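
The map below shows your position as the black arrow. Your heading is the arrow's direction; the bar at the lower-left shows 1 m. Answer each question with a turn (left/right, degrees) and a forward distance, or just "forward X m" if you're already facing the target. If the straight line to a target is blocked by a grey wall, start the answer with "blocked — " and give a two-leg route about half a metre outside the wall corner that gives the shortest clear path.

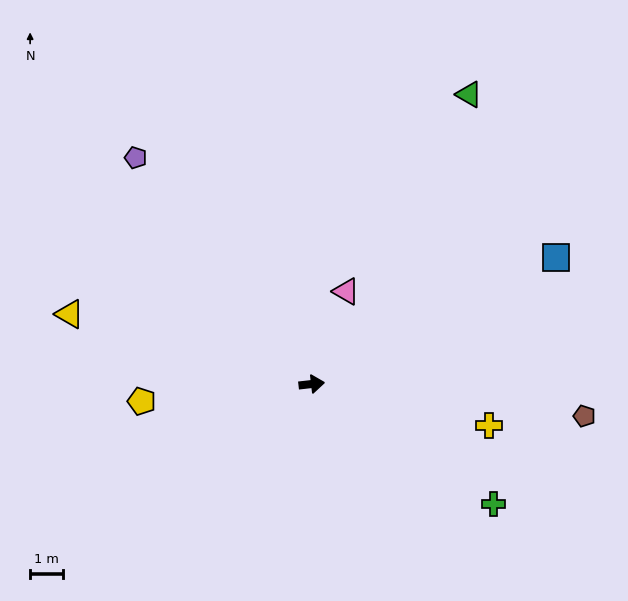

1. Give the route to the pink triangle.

turn left 63°, forward 3.0 m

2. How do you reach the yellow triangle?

turn left 157°, forward 7.6 m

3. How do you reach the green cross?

turn right 40°, forward 6.6 m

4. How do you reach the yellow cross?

turn right 20°, forward 5.5 m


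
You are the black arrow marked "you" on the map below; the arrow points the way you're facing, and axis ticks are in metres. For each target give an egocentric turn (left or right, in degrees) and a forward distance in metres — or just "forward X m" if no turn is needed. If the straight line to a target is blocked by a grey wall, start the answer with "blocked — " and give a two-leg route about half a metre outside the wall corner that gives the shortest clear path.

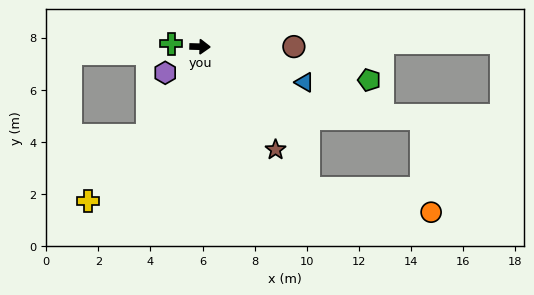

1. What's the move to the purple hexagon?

turn right 142°, forward 1.7 m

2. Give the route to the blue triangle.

turn right 17°, forward 4.2 m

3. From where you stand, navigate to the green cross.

turn left 176°, forward 1.1 m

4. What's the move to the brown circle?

forward 3.6 m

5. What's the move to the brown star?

turn right 52°, forward 4.9 m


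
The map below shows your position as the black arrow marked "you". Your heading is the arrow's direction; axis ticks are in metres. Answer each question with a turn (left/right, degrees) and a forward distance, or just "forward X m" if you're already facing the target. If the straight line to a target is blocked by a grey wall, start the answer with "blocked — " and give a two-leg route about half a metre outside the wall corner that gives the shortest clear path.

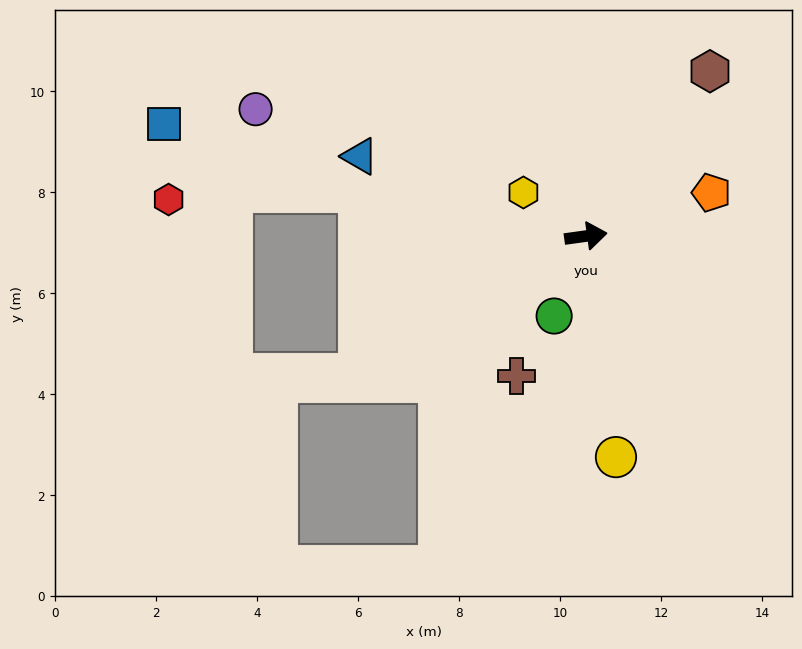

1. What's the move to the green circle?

turn right 120°, forward 1.7 m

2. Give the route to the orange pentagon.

turn left 11°, forward 2.6 m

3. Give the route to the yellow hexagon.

turn left 137°, forward 1.5 m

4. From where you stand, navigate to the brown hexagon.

turn left 45°, forward 4.1 m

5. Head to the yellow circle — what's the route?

turn right 90°, forward 4.4 m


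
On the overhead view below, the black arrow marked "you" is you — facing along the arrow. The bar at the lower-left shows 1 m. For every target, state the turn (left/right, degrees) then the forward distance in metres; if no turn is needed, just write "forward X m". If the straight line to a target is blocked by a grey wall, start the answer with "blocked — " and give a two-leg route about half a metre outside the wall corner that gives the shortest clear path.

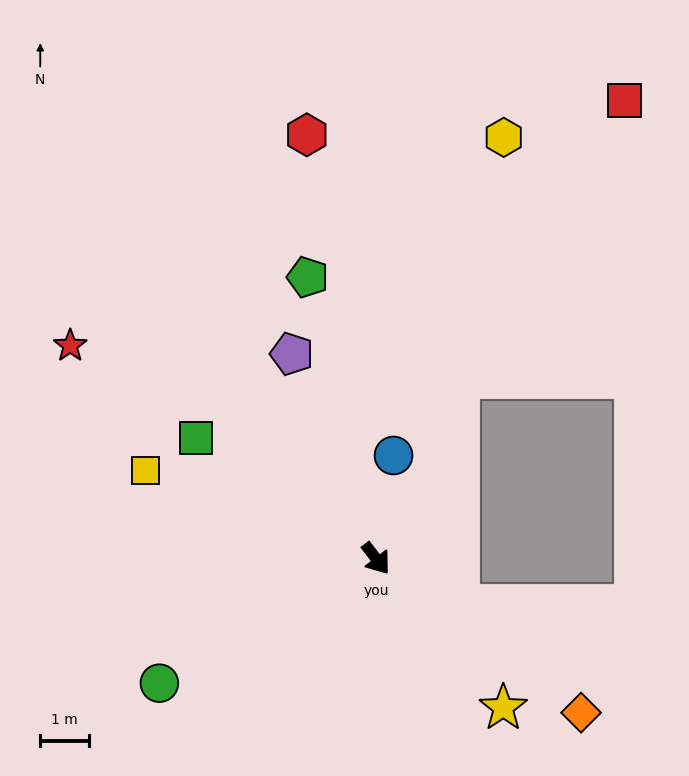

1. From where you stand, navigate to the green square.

turn right 161°, forward 4.5 m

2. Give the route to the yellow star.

turn left 3°, forward 4.0 m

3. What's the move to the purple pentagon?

turn left 165°, forward 4.6 m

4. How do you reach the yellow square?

turn right 148°, forward 5.1 m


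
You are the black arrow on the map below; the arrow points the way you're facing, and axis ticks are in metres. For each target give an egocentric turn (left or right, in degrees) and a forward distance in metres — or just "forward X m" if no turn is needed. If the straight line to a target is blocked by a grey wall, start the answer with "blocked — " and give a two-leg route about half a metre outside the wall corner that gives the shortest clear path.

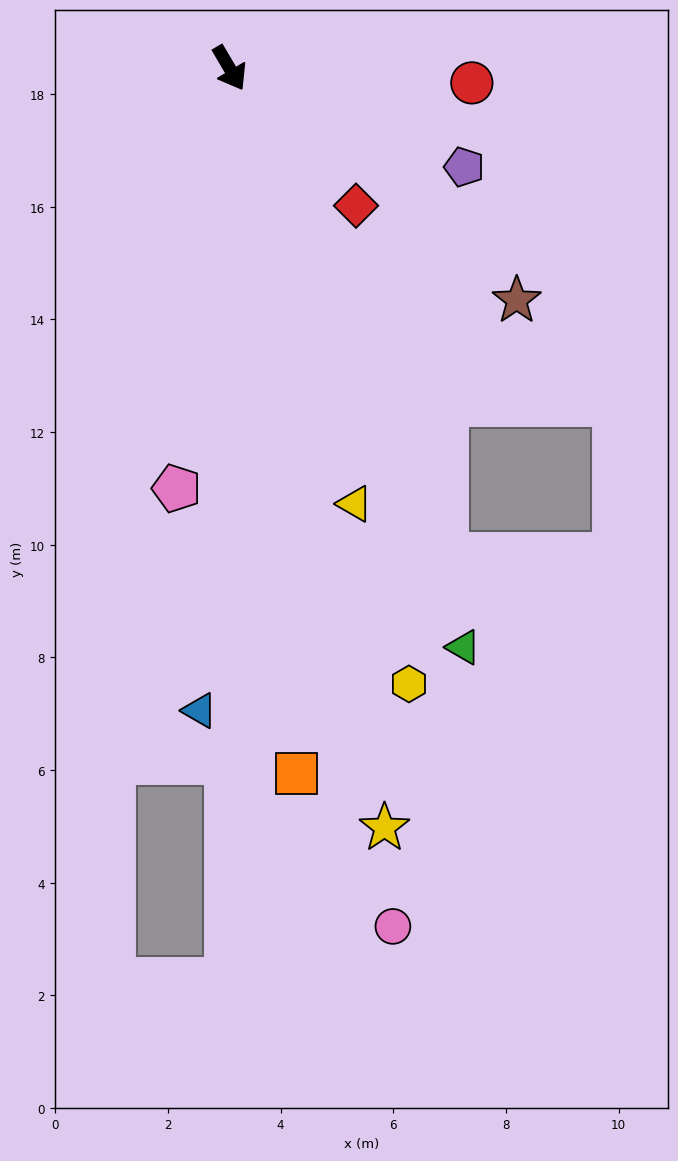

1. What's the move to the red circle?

turn left 56°, forward 4.3 m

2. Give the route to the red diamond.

turn left 12°, forward 3.3 m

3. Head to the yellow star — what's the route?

turn right 19°, forward 13.8 m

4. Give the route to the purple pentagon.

turn left 37°, forward 4.5 m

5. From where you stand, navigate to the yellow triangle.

turn right 15°, forward 8.0 m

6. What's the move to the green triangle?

turn right 9°, forward 11.1 m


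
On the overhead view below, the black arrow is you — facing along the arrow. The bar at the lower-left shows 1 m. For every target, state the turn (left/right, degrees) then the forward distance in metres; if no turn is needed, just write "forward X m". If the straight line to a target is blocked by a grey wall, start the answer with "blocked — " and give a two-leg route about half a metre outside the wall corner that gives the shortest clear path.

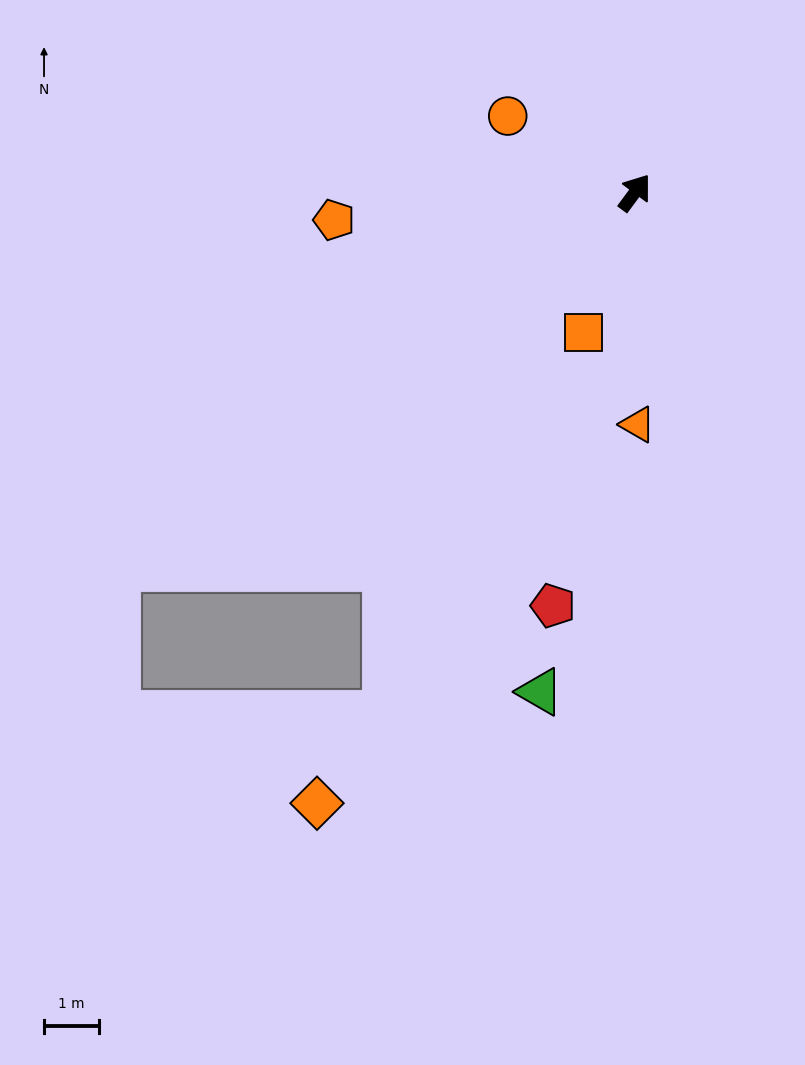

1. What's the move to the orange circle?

turn left 95°, forward 2.7 m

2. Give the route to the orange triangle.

turn right 143°, forward 4.2 m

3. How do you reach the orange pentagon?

turn left 132°, forward 5.5 m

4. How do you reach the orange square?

turn right 164°, forward 2.7 m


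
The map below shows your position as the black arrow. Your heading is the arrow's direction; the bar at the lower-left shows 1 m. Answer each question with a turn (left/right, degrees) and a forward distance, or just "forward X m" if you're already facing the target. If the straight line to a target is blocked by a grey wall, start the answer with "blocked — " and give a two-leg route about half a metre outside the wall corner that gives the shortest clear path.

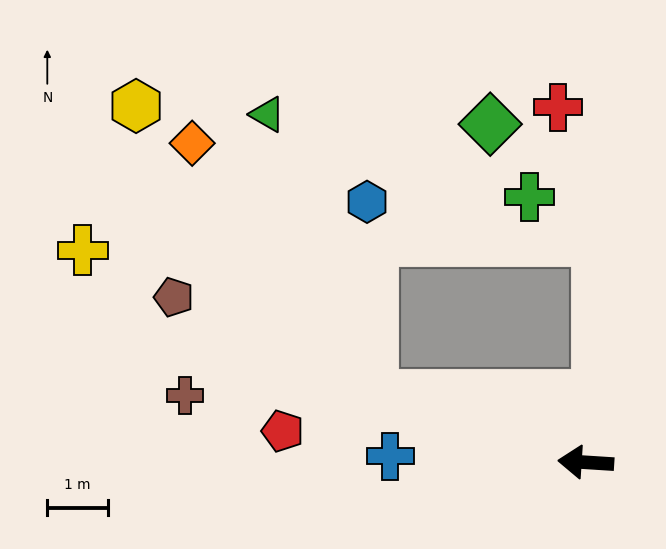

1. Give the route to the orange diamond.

blocked — turn right 14°, forward 3.7 m, then turn right 37°, forward 5.1 m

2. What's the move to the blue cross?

forward 3.2 m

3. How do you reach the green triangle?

blocked — turn right 14°, forward 3.7 m, then turn right 52°, forward 5.0 m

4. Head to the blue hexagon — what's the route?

blocked — turn right 14°, forward 3.7 m, then turn right 71°, forward 3.2 m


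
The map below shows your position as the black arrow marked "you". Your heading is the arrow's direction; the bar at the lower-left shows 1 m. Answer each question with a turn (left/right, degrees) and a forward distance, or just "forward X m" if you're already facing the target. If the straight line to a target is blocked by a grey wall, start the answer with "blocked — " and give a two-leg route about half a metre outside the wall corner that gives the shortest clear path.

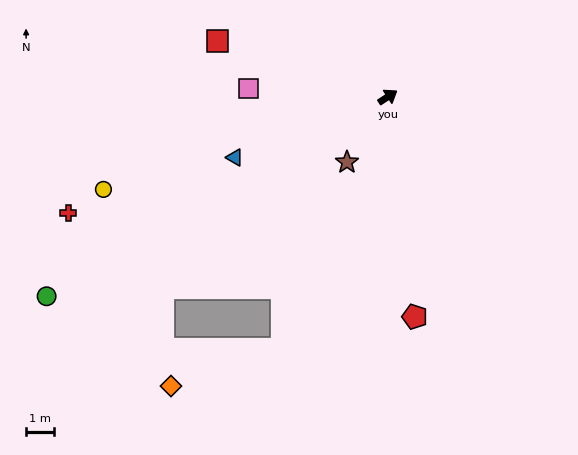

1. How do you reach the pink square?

turn left 144°, forward 5.0 m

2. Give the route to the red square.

turn left 129°, forward 6.3 m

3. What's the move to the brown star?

turn right 155°, forward 2.7 m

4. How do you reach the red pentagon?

turn right 116°, forward 7.9 m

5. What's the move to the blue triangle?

turn left 168°, forward 5.8 m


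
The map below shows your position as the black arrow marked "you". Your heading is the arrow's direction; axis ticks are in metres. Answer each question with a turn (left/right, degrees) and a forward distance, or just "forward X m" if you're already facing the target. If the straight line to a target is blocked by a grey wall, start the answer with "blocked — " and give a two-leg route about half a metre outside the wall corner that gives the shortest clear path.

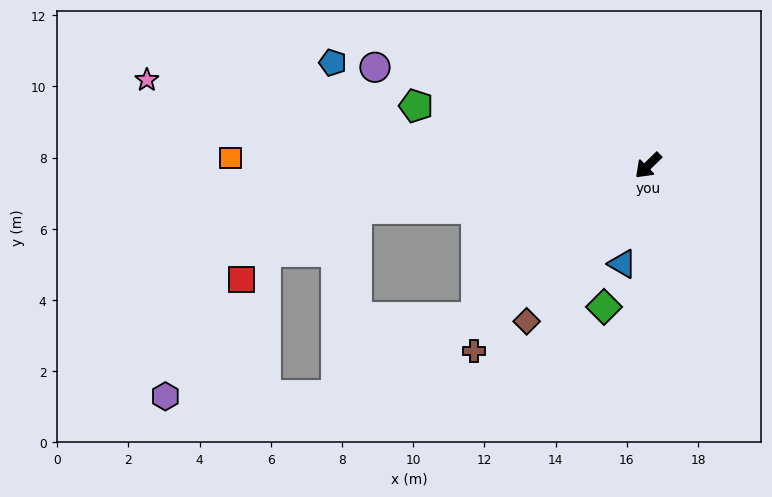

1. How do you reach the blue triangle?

turn left 31°, forward 2.9 m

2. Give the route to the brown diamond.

turn left 8°, forward 5.5 m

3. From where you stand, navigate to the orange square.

turn right 45°, forward 11.7 m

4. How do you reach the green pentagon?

turn right 59°, forward 6.7 m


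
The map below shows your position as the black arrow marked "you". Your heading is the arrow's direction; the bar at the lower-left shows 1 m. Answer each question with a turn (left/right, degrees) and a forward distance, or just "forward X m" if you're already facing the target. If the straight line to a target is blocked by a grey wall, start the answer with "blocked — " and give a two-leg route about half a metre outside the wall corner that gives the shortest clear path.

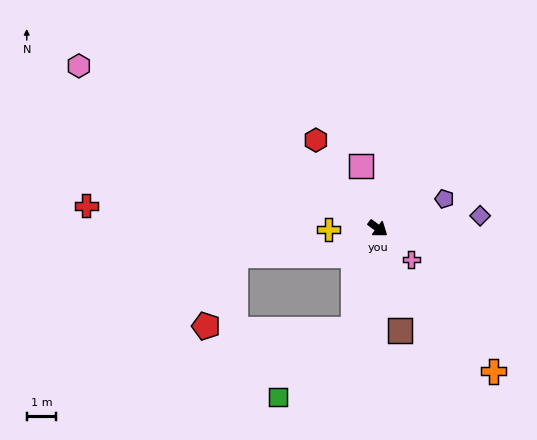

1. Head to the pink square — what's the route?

turn left 142°, forward 2.2 m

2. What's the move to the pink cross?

turn right 6°, forward 1.5 m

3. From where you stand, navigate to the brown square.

turn right 41°, forward 3.5 m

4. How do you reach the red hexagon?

turn left 162°, forward 3.6 m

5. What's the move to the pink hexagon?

turn right 172°, forward 11.5 m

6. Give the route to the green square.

blocked — turn right 67°, forward 3.5 m, then turn right 34°, forward 3.4 m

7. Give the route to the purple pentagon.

turn left 61°, forward 2.5 m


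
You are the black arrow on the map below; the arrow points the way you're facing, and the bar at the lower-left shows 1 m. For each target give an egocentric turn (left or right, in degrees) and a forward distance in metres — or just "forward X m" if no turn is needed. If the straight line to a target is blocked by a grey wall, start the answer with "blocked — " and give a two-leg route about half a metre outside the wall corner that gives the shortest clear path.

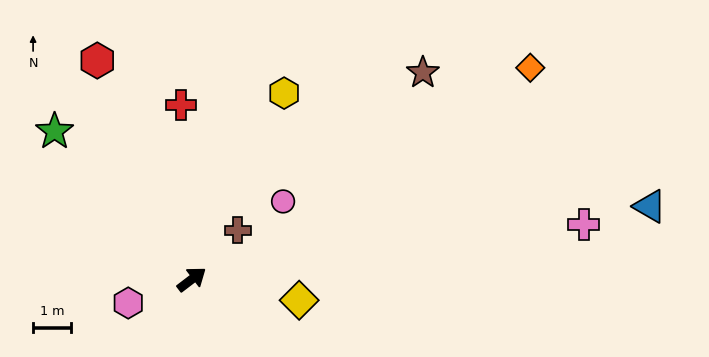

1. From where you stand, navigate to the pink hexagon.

turn left 163°, forward 1.8 m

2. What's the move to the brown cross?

turn left 10°, forward 1.8 m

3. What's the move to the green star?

turn left 95°, forward 5.3 m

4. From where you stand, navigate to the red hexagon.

turn left 76°, forward 6.2 m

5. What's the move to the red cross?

turn left 56°, forward 4.6 m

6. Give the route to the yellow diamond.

turn right 48°, forward 2.9 m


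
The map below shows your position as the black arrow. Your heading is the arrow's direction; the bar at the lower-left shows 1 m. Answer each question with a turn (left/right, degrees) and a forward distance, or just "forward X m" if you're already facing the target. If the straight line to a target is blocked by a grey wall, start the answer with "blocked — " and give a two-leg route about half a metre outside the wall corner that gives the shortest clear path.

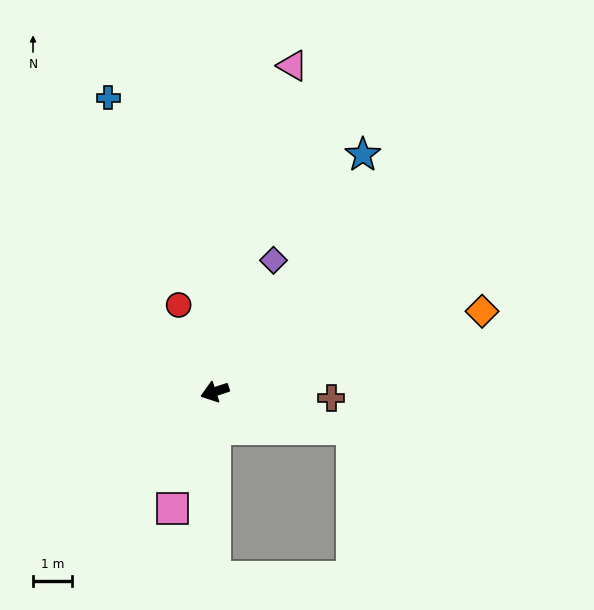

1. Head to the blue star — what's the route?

turn right 140°, forward 7.2 m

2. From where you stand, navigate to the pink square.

turn left 52°, forward 3.2 m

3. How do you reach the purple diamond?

turn right 132°, forward 3.7 m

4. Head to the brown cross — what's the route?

turn left 159°, forward 3.0 m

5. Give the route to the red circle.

turn right 86°, forward 2.4 m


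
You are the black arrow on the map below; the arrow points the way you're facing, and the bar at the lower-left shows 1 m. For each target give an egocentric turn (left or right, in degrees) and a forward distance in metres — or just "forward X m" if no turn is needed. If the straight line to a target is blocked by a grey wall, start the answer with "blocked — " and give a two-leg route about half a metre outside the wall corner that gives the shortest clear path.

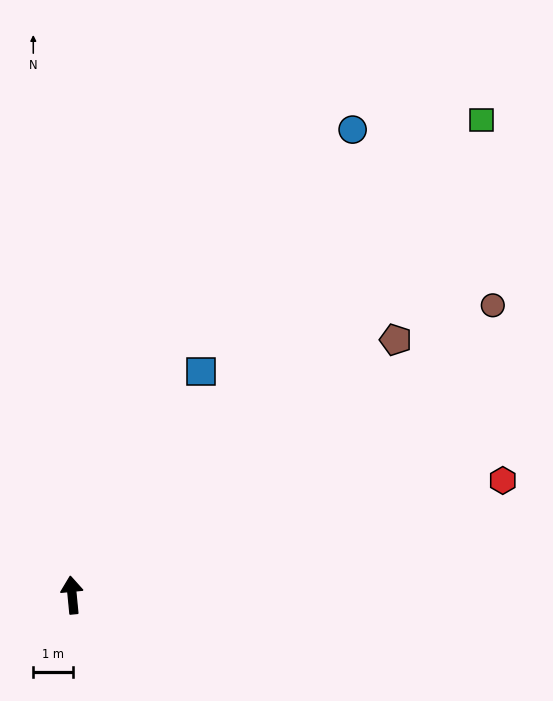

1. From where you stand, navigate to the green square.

turn right 46°, forward 15.7 m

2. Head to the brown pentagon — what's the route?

turn right 57°, forward 10.3 m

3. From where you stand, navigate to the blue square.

turn right 35°, forward 6.4 m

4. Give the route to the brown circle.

turn right 61°, forward 12.7 m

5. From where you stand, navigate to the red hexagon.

turn right 81°, forward 11.1 m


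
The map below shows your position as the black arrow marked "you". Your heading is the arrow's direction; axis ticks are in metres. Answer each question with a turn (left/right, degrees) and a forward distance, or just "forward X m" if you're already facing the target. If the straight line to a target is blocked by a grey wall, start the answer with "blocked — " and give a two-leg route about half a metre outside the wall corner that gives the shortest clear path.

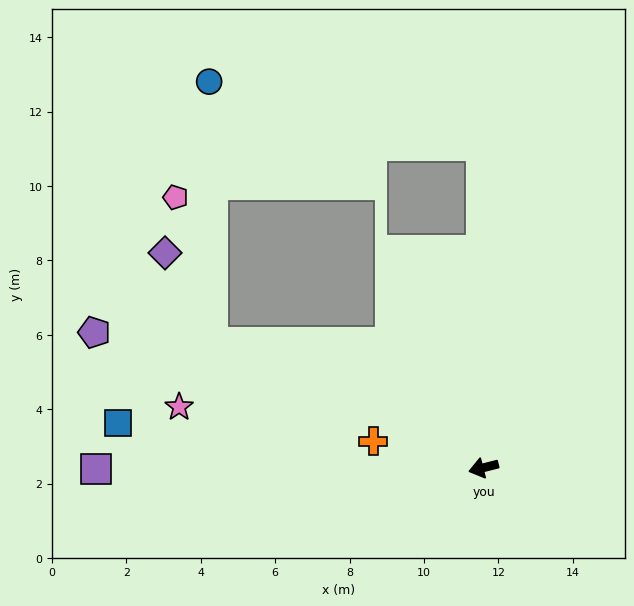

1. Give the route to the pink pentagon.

blocked — turn right 39°, forward 8.0 m, then turn right 51°, forward 4.0 m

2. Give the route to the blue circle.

blocked — turn right 39°, forward 8.0 m, then turn right 65°, forward 7.0 m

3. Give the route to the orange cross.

turn right 28°, forward 3.0 m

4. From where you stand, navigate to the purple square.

turn right 14°, forward 10.4 m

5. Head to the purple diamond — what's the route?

blocked — turn right 39°, forward 8.0 m, then turn right 38°, forward 2.7 m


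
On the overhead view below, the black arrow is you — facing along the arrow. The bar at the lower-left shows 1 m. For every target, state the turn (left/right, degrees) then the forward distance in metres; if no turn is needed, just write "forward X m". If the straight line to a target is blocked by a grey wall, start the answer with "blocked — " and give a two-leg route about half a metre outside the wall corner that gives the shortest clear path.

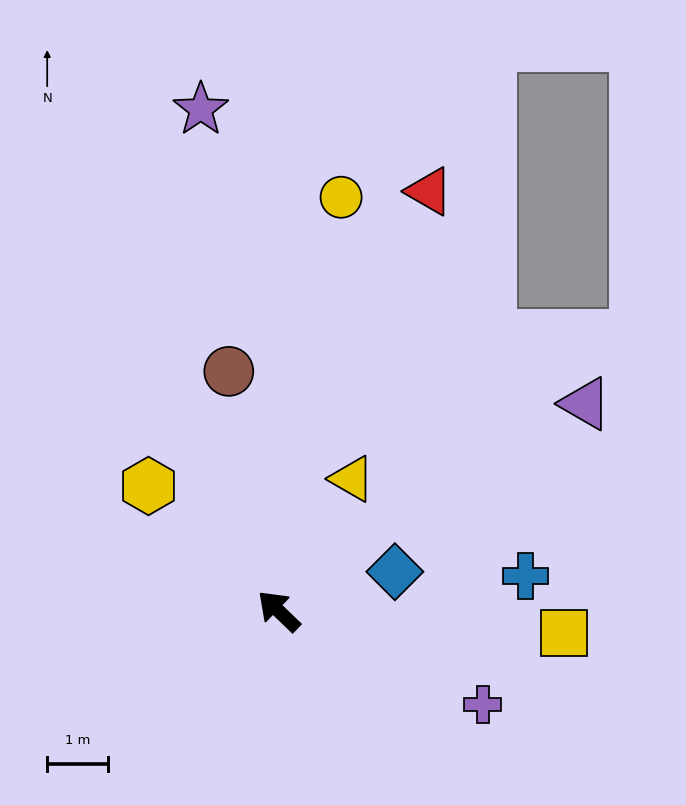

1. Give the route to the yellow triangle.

turn right 75°, forward 2.5 m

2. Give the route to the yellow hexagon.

forward 3.0 m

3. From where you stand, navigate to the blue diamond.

turn right 117°, forward 2.0 m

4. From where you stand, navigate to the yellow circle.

turn right 55°, forward 6.8 m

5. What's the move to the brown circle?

turn right 34°, forward 4.0 m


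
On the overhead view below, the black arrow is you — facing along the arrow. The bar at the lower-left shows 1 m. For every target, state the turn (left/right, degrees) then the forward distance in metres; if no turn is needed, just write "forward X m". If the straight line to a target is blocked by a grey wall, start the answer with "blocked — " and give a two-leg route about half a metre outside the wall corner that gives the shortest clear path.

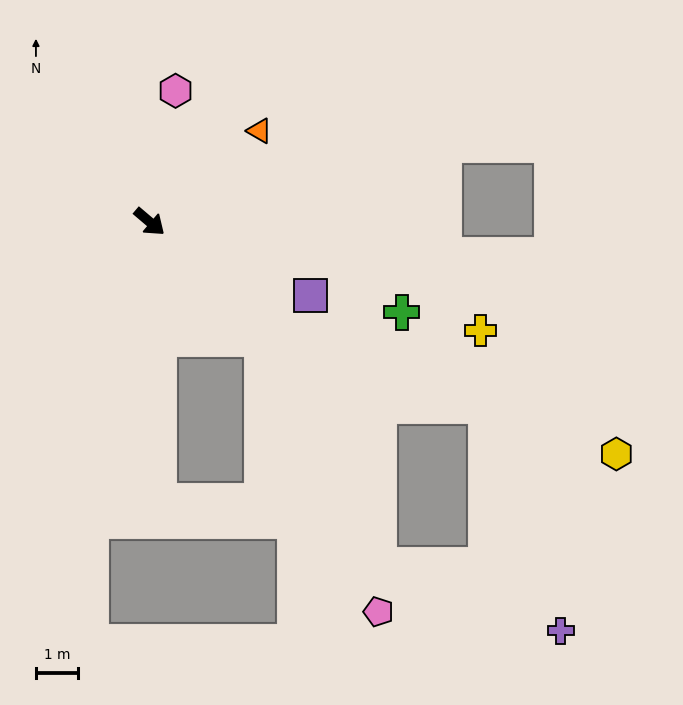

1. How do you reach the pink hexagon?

turn left 119°, forward 3.2 m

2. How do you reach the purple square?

turn left 16°, forward 4.2 m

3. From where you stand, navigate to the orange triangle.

turn left 80°, forward 3.4 m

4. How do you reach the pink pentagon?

blocked — turn right 6°, forward 3.9 m, then turn right 21°, forward 7.1 m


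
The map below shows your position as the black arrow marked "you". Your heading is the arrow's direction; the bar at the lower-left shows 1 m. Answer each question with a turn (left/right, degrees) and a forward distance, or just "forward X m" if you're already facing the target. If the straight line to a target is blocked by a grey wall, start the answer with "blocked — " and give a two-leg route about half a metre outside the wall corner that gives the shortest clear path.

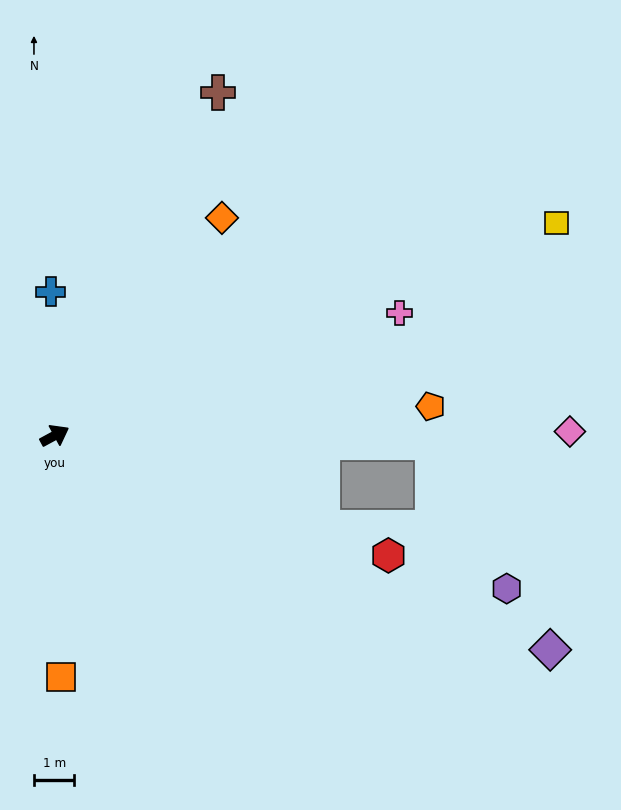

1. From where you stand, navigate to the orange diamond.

turn left 24°, forward 6.8 m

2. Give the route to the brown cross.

turn left 36°, forward 9.4 m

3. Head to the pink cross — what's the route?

turn right 9°, forward 9.0 m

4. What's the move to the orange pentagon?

turn right 24°, forward 9.3 m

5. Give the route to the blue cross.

turn left 63°, forward 3.5 m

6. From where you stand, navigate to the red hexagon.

turn right 48°, forward 8.7 m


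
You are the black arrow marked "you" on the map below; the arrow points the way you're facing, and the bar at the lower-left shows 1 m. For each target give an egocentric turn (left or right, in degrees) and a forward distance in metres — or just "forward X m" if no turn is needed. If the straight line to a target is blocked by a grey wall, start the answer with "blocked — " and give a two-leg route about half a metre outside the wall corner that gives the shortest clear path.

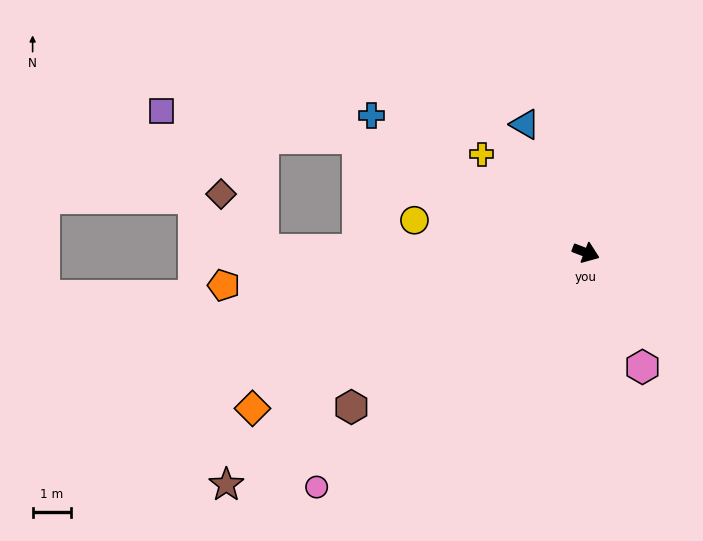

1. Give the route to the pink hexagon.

turn right 43°, forward 3.3 m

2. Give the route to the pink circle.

turn right 118°, forward 9.3 m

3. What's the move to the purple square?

blocked — turn left 174°, forward 6.7 m, then turn left 19°, forward 5.2 m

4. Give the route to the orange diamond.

turn right 134°, forward 9.6 m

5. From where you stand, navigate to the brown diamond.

blocked — turn right 159°, forward 8.4 m, then turn right 54°, forward 1.8 m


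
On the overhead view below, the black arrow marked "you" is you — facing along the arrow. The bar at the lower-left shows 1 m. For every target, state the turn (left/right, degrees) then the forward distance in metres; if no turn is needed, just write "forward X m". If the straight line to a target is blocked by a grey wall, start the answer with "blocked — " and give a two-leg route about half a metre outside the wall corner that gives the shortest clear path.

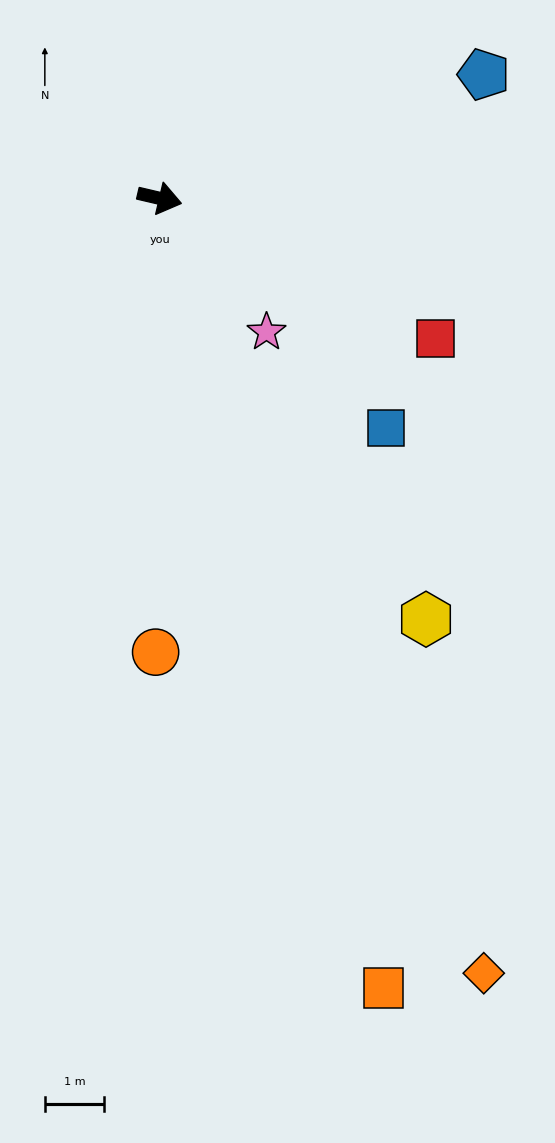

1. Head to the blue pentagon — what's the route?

turn left 34°, forward 5.8 m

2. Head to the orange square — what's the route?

turn right 61°, forward 13.8 m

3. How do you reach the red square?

turn right 14°, forward 5.2 m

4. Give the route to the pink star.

turn right 38°, forward 2.9 m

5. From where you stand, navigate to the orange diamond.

turn right 54°, forward 14.1 m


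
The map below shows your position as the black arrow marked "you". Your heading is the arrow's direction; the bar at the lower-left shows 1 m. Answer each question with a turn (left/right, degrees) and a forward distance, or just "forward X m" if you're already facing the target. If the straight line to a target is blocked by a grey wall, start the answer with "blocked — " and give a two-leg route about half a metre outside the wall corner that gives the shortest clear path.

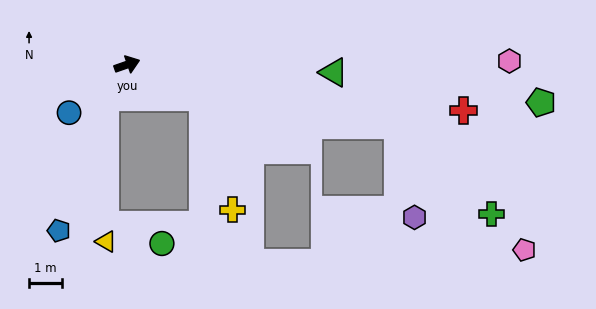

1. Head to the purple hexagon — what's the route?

blocked — turn right 32°, forward 8.4 m, then turn right 67°, forward 2.9 m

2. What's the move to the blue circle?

turn right 160°, forward 2.3 m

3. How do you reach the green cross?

blocked — turn right 32°, forward 8.4 m, then turn right 31°, forward 3.9 m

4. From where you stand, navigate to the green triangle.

turn right 21°, forward 6.3 m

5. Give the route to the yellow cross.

blocked — turn right 43°, forward 2.5 m, then turn right 51°, forward 3.5 m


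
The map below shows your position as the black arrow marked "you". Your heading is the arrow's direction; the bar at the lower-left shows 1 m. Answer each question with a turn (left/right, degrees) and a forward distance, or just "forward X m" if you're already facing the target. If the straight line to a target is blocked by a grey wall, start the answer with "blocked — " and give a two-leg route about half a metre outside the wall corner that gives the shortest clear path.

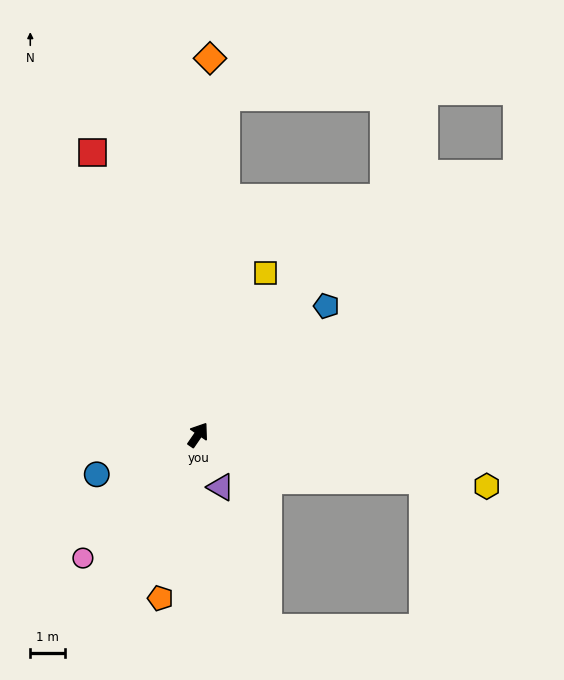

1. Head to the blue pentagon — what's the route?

turn right 10°, forward 5.2 m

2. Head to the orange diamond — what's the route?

turn left 33°, forward 10.9 m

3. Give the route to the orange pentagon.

turn right 158°, forward 4.8 m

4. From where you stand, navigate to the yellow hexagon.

turn right 66°, forward 8.4 m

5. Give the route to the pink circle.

turn left 171°, forward 4.9 m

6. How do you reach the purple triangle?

turn right 122°, forward 1.6 m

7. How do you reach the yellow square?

turn left 12°, forward 5.0 m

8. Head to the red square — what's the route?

turn left 55°, forward 8.7 m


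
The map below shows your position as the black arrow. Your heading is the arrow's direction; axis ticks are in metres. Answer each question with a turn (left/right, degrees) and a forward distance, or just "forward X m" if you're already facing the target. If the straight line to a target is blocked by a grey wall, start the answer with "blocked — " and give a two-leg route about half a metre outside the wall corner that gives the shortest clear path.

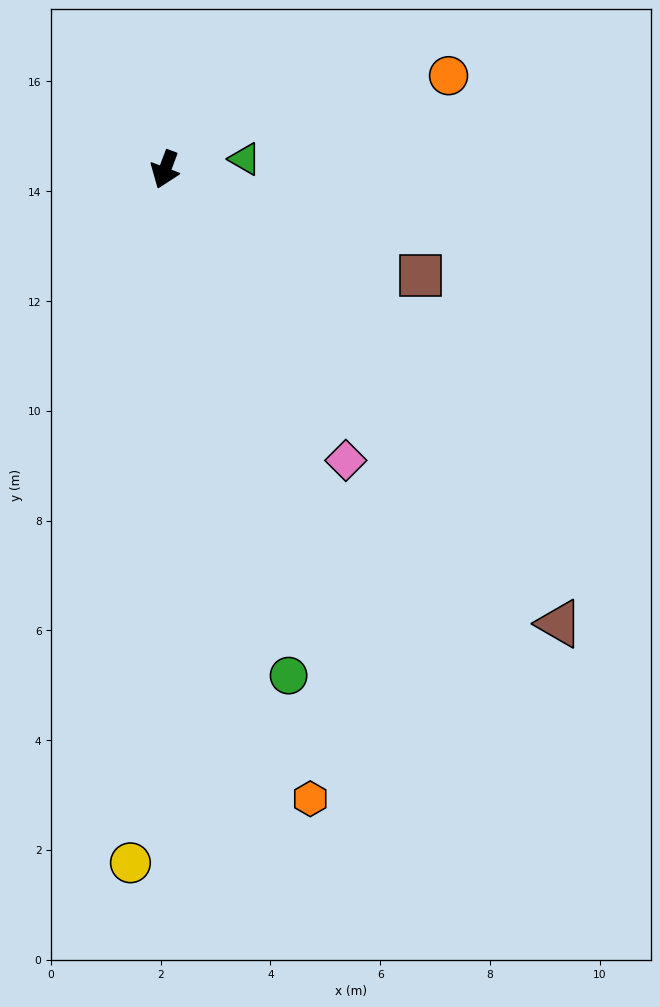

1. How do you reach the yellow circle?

turn left 18°, forward 12.6 m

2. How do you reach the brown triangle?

turn left 62°, forward 11.0 m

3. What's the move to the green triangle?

turn left 118°, forward 1.5 m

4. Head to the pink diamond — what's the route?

turn left 52°, forward 6.2 m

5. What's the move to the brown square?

turn left 88°, forward 5.0 m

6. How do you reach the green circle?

turn left 34°, forward 9.5 m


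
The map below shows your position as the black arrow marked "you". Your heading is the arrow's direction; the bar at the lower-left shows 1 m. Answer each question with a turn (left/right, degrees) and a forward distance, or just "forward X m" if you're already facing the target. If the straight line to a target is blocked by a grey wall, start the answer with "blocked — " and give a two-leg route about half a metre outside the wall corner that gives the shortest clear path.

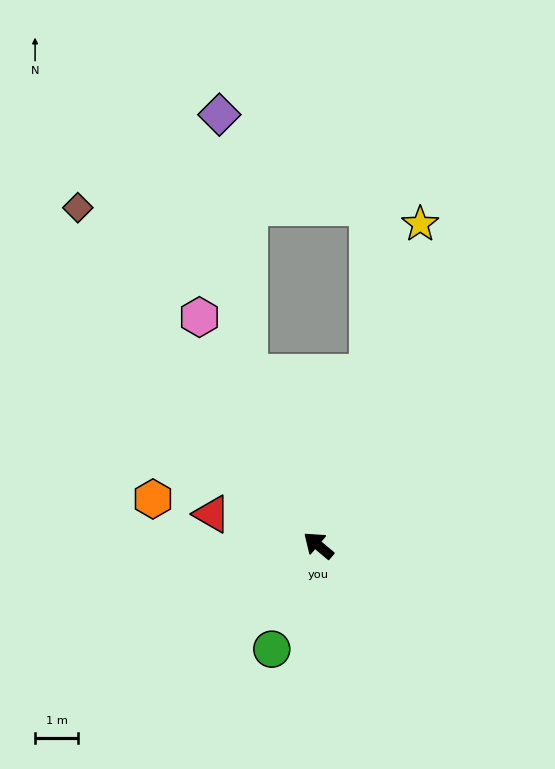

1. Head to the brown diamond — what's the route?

turn right 14°, forward 9.6 m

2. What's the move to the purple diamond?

blocked — turn right 28°, forward 4.3 m, then turn right 15°, forward 6.0 m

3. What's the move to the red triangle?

turn left 24°, forward 2.6 m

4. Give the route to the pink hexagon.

turn right 22°, forward 6.0 m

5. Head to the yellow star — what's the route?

turn right 68°, forward 7.8 m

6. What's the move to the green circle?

turn left 106°, forward 2.6 m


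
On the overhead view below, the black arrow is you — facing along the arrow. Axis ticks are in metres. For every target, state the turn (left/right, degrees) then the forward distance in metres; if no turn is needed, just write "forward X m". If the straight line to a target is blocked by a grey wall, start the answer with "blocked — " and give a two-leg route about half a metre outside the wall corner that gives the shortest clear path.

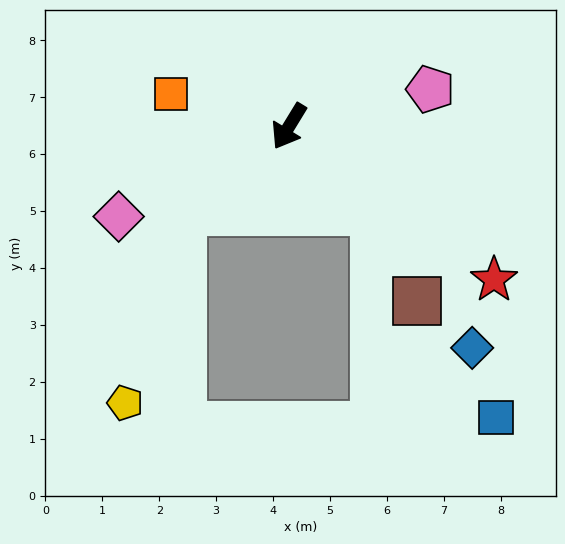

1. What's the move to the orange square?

turn right 74°, forward 2.1 m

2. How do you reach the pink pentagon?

turn left 136°, forward 2.6 m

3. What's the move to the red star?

turn left 85°, forward 4.5 m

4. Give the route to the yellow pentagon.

blocked — turn right 20°, forward 2.4 m, then turn left 35°, forward 3.5 m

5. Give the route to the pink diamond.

turn right 31°, forward 3.4 m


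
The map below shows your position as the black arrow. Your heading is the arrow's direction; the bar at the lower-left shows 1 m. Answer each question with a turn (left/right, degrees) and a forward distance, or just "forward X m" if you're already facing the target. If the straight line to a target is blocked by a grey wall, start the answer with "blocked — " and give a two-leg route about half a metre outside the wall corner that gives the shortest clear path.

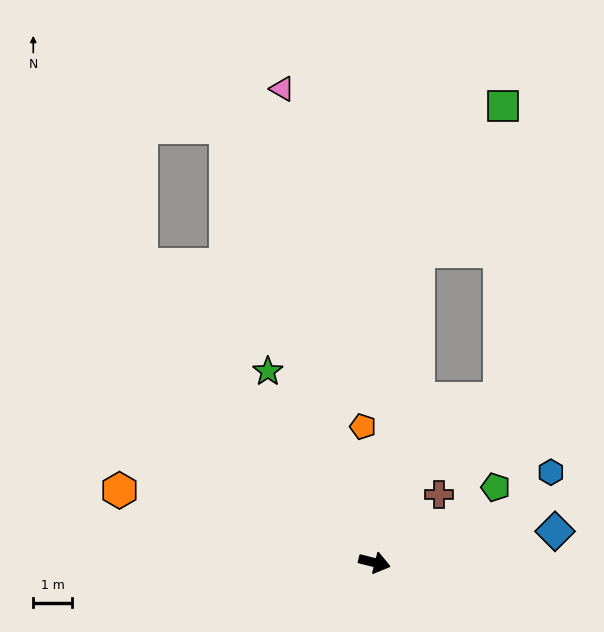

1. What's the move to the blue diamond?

turn left 24°, forward 4.7 m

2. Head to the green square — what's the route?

blocked — turn left 96°, forward 8.1 m, then turn right 22°, forward 4.3 m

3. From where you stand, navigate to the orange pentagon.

turn left 109°, forward 3.5 m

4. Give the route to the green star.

turn left 133°, forward 5.6 m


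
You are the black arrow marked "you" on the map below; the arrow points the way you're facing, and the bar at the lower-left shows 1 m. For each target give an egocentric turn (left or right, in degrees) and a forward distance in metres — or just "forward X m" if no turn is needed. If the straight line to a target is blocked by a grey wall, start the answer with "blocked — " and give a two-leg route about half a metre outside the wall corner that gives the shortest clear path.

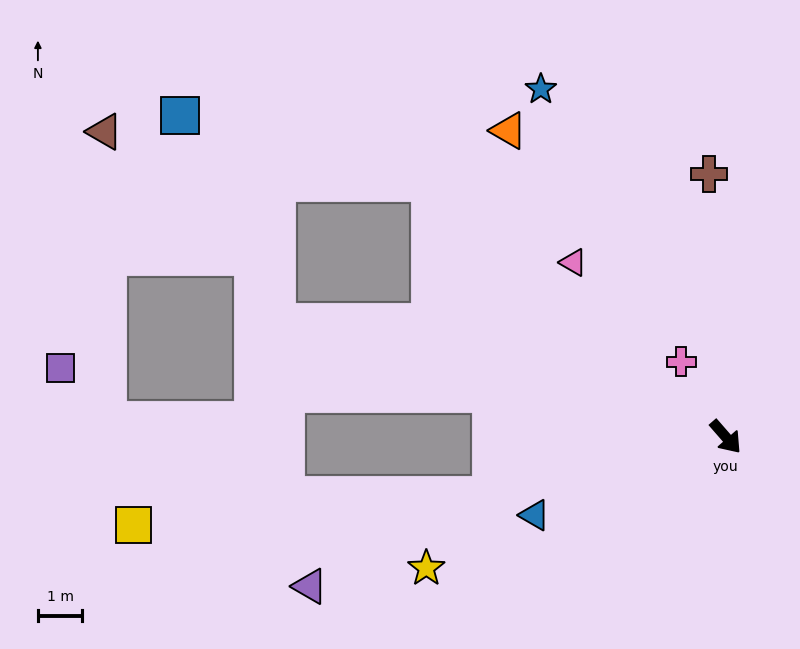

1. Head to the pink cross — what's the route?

turn left 170°, forward 2.0 m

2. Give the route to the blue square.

blocked — turn right 172°, forward 8.7 m, then turn left 26°, forward 5.8 m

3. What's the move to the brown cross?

turn left 142°, forward 5.9 m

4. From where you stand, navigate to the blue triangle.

turn right 109°, forward 4.6 m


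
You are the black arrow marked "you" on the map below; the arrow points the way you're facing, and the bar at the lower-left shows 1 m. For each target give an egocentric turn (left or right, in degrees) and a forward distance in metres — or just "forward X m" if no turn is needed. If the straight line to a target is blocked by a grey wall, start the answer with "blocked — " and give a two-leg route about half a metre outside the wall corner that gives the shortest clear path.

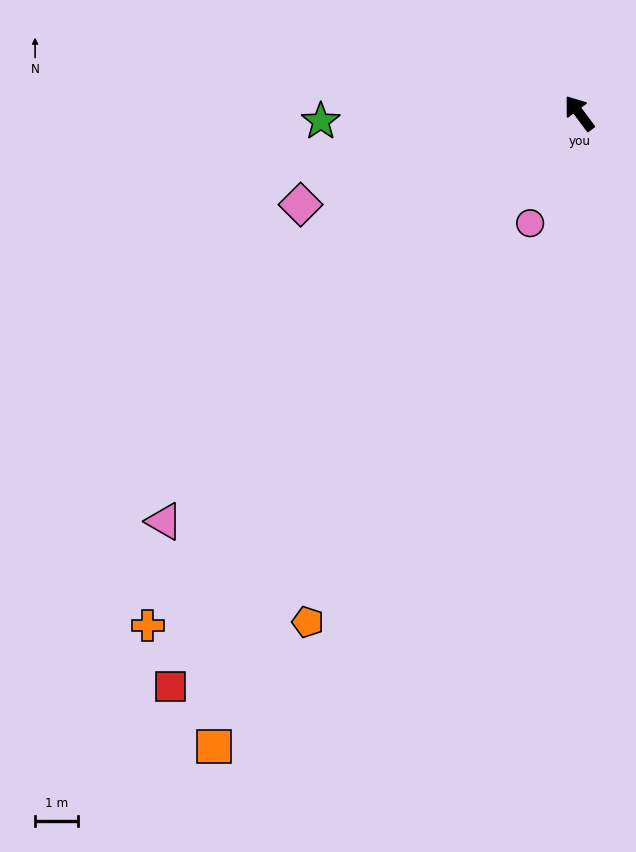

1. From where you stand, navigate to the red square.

turn left 108°, forward 16.6 m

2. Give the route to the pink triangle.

turn left 98°, forward 13.7 m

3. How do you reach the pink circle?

turn left 119°, forward 2.8 m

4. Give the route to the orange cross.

turn left 103°, forward 15.8 m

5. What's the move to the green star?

turn left 55°, forward 6.1 m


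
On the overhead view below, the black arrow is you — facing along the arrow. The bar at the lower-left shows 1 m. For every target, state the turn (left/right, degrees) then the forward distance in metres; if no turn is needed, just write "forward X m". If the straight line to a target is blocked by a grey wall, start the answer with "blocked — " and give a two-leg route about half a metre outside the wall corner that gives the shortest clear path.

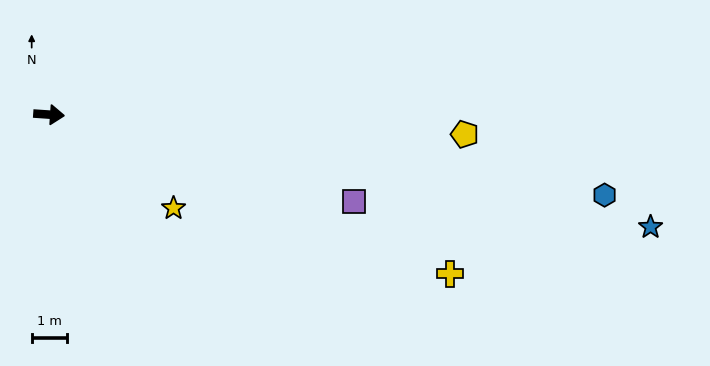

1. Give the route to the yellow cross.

turn right 18°, forward 12.1 m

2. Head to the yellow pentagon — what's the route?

forward 11.7 m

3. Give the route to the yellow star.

turn right 33°, forward 4.4 m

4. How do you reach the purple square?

turn right 12°, forward 8.9 m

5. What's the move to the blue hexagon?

turn right 4°, forward 15.8 m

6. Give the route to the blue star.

turn right 7°, forward 17.2 m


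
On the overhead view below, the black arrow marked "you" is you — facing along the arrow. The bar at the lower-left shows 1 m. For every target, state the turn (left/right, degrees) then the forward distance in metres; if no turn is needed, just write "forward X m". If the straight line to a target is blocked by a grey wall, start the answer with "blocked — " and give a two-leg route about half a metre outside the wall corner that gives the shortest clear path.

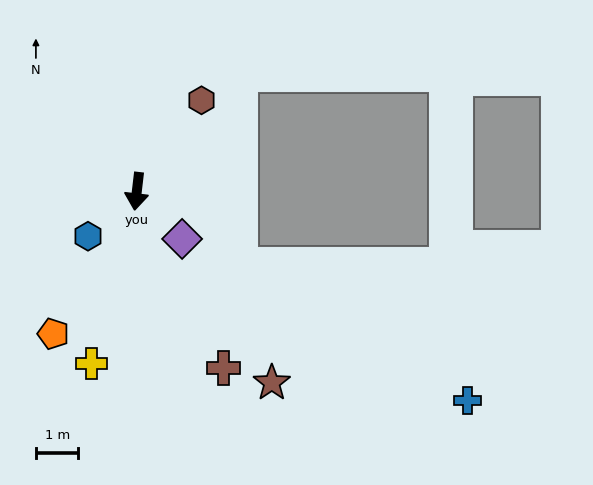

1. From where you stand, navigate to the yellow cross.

turn right 8°, forward 4.2 m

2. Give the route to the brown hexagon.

turn left 151°, forward 2.6 m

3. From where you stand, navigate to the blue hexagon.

turn right 41°, forward 1.6 m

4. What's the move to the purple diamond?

turn left 50°, forward 1.5 m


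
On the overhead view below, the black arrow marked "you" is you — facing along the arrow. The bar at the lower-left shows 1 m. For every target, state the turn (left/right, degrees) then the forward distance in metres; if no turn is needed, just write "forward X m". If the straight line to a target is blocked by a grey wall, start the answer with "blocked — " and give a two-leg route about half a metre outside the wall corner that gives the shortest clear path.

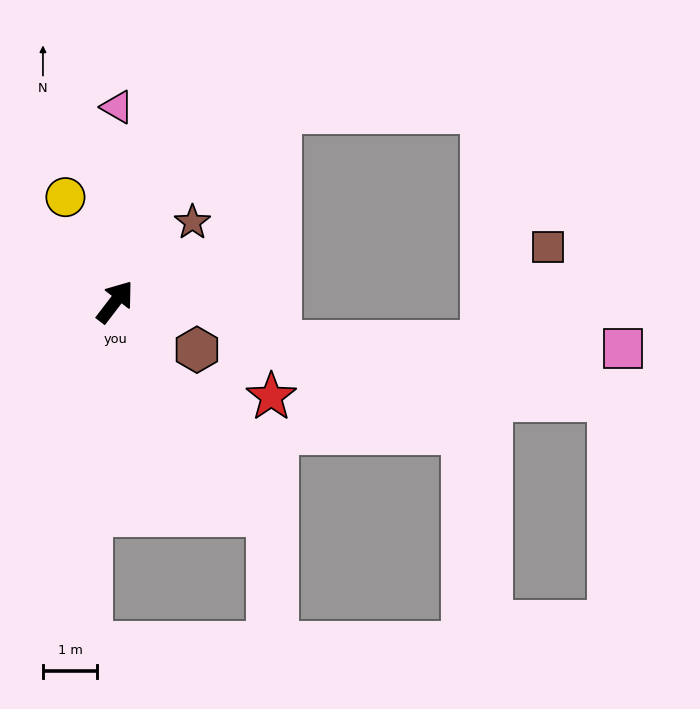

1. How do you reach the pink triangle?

turn left 37°, forward 3.6 m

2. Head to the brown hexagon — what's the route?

turn right 83°, forward 1.7 m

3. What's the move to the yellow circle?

turn left 63°, forward 2.1 m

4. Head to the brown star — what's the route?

turn right 7°, forward 2.0 m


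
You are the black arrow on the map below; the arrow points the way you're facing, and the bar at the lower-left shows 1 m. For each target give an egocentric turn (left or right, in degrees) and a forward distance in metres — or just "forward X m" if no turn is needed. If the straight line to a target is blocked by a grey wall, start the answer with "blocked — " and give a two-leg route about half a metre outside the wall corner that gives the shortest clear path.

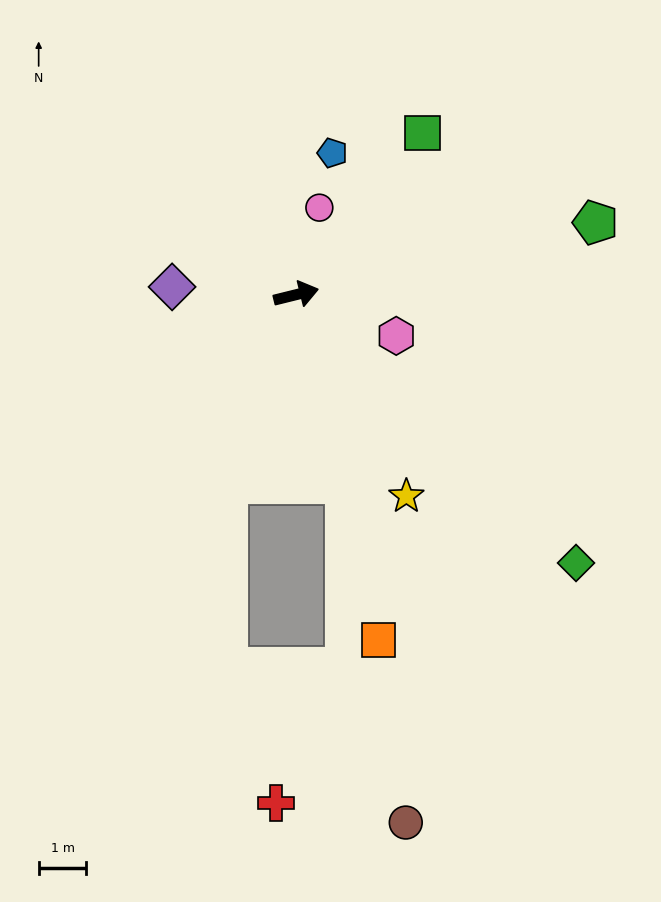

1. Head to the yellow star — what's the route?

turn right 75°, forward 4.8 m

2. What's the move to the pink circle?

turn left 61°, forward 1.9 m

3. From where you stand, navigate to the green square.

turn left 38°, forward 4.3 m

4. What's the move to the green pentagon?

forward 6.4 m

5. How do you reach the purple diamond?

turn left 162°, forward 2.6 m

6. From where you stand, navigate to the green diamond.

turn right 58°, forward 8.1 m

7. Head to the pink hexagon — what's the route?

turn right 36°, forward 2.3 m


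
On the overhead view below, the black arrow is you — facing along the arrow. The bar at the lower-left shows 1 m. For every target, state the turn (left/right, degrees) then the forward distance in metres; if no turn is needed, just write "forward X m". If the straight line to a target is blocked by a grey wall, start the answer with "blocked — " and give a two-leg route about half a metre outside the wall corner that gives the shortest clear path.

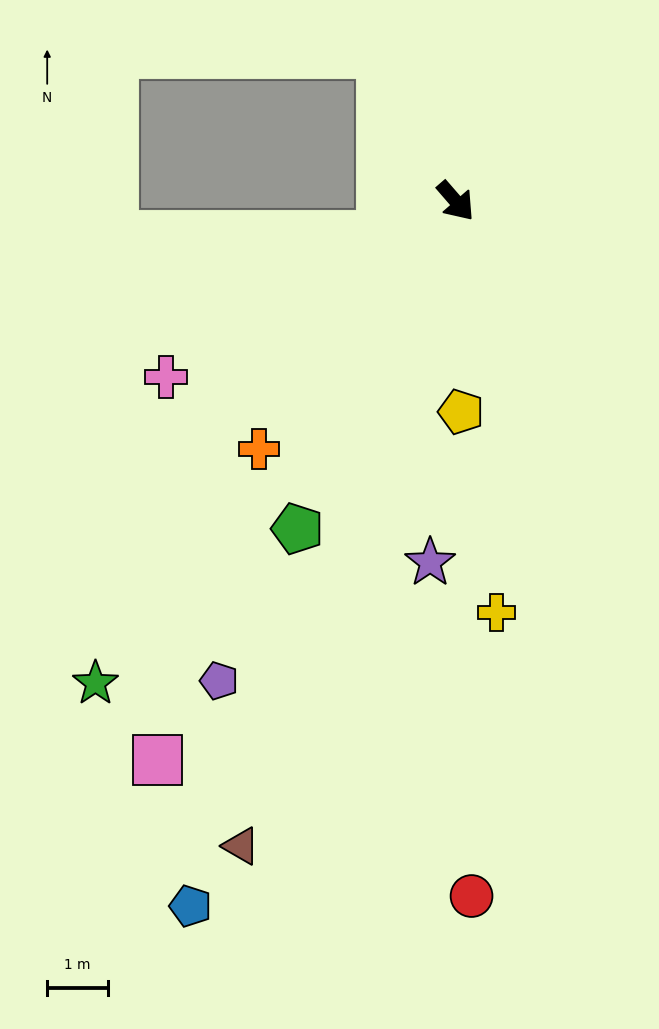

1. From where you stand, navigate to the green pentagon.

turn right 67°, forward 6.0 m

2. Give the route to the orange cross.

turn right 79°, forward 5.2 m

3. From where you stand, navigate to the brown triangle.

turn right 59°, forward 11.2 m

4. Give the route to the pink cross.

turn right 100°, forward 5.6 m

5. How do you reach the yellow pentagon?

turn right 39°, forward 3.5 m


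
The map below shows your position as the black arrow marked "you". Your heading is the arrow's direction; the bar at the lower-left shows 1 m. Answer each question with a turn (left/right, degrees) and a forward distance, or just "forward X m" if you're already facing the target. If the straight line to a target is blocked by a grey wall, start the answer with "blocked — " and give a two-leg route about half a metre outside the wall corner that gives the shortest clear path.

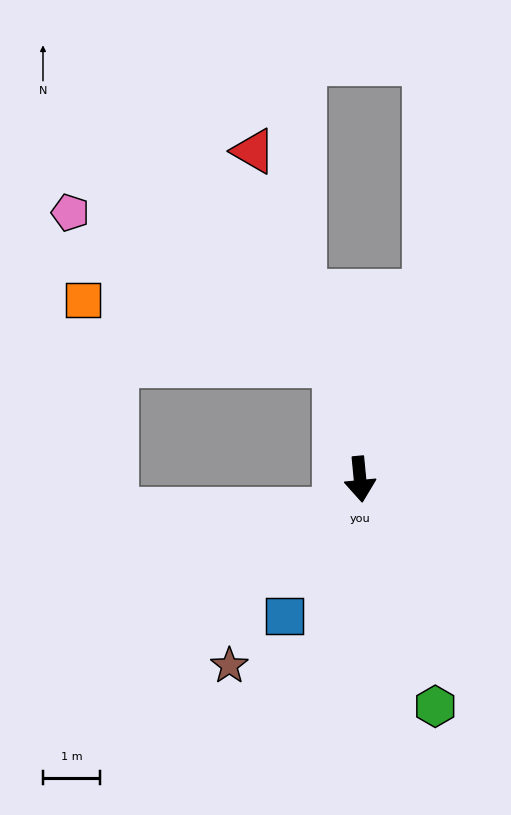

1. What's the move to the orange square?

blocked — turn right 174°, forward 2.1 m, then turn left 65°, forward 4.6 m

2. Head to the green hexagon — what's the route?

turn left 13°, forward 4.2 m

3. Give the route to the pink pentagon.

blocked — turn right 174°, forward 2.1 m, then turn left 49°, forward 5.4 m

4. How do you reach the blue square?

turn right 34°, forward 2.8 m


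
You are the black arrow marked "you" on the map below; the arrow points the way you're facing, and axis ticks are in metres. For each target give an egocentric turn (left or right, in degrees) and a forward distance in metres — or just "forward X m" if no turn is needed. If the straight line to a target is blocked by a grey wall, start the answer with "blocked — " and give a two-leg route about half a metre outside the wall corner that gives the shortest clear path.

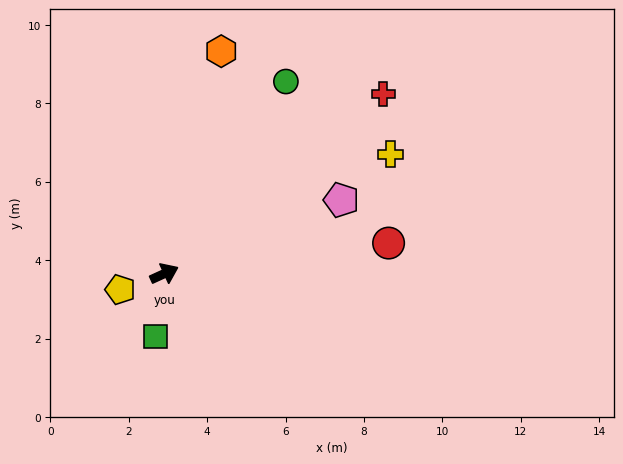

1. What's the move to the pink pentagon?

forward 4.9 m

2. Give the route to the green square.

turn right 122°, forward 1.6 m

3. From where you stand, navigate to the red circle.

turn right 17°, forward 5.8 m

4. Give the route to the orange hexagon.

turn left 51°, forward 5.9 m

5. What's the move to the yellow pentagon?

turn left 175°, forward 1.2 m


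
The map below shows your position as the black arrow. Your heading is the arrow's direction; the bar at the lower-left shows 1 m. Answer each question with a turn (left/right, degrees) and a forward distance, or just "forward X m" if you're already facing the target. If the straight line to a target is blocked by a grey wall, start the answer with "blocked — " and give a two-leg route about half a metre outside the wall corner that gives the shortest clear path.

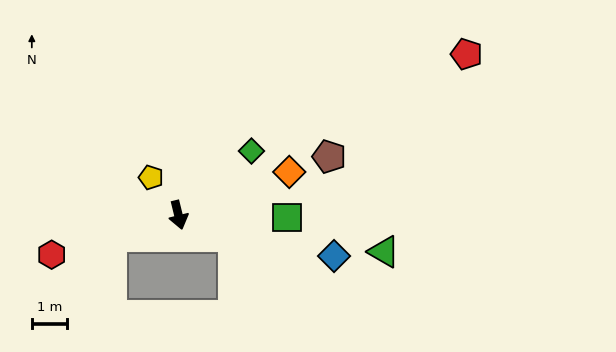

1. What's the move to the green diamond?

turn left 117°, forward 2.7 m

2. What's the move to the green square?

turn left 75°, forward 3.0 m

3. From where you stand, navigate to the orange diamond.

turn left 98°, forward 3.3 m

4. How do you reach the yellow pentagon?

turn right 158°, forward 1.3 m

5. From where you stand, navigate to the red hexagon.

turn right 86°, forward 3.7 m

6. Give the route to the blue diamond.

turn left 62°, forward 4.5 m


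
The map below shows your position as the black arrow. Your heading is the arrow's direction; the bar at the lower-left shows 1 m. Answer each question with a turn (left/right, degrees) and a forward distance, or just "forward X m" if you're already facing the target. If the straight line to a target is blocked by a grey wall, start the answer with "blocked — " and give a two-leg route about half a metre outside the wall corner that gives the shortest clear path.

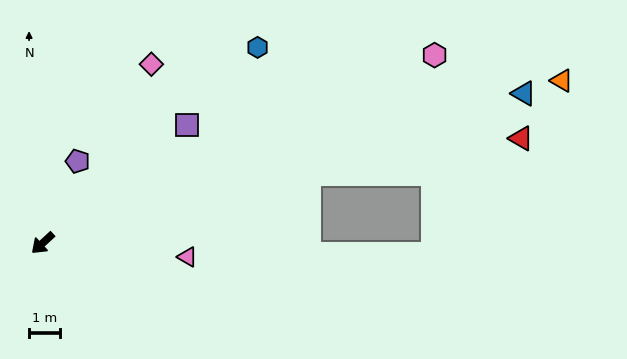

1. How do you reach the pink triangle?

turn left 132°, forward 4.7 m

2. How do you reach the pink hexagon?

turn left 163°, forward 14.0 m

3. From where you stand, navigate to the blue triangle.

turn left 155°, forward 16.2 m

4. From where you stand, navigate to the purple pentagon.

turn right 156°, forward 2.9 m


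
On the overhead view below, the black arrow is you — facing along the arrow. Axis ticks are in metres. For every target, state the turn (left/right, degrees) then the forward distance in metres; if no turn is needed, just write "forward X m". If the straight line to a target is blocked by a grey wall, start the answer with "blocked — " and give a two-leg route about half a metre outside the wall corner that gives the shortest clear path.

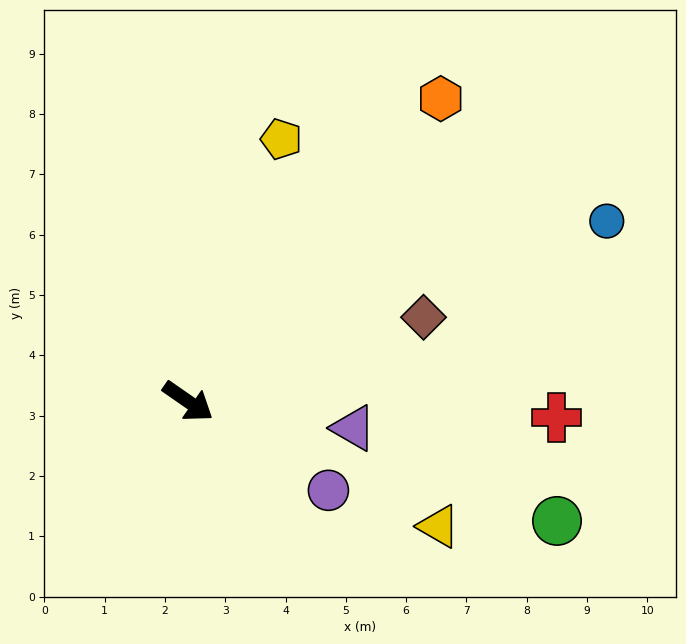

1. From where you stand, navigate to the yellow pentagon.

turn left 105°, forward 4.6 m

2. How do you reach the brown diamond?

turn left 54°, forward 4.1 m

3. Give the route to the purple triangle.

turn left 26°, forward 2.8 m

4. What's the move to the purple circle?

turn left 2°, forward 2.8 m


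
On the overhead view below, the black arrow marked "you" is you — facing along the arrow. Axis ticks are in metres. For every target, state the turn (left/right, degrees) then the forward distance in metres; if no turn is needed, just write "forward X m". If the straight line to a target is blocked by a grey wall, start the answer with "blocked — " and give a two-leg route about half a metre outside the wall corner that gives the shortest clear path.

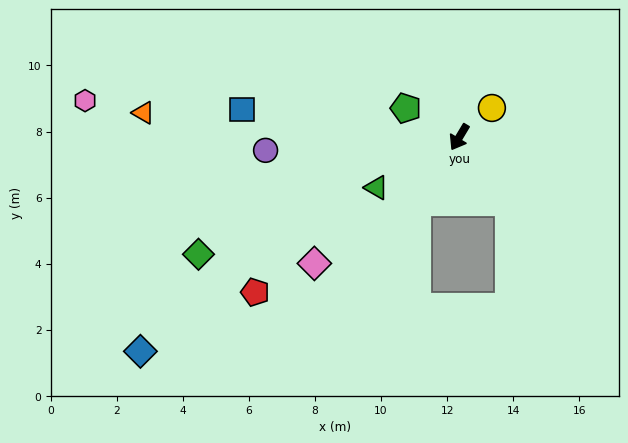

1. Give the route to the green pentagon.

turn right 88°, forward 1.8 m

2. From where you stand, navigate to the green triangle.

turn right 28°, forward 2.9 m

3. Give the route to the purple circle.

turn right 55°, forward 5.9 m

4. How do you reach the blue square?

turn right 66°, forward 6.6 m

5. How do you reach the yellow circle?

turn left 163°, forward 1.3 m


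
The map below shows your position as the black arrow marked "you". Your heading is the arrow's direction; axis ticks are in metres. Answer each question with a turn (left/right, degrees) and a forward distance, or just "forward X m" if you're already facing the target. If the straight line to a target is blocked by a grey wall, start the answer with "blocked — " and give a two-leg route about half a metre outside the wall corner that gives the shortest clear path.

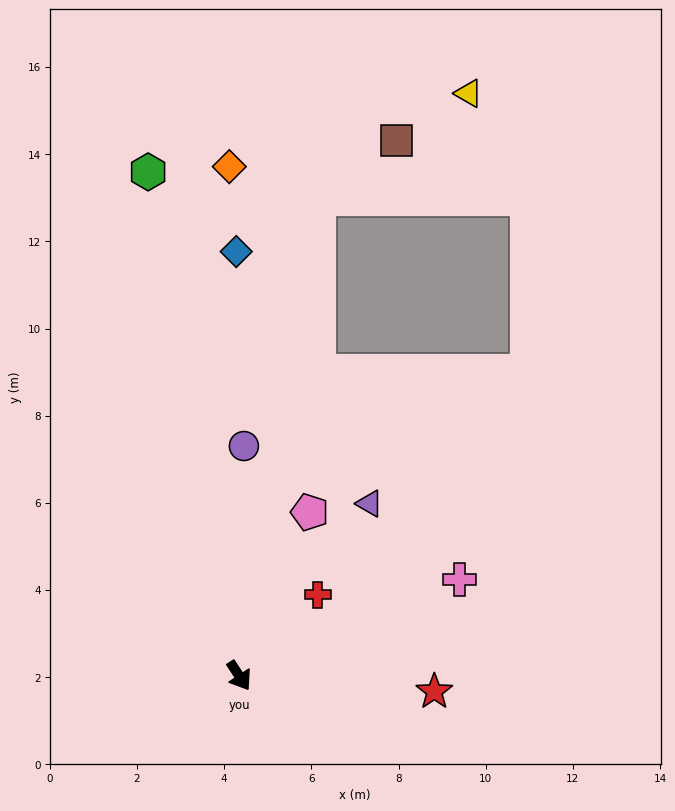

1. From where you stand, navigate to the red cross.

turn left 103°, forward 2.6 m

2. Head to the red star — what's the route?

turn left 52°, forward 4.5 m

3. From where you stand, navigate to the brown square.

blocked — turn left 137°, forward 11.1 m, then turn right 45°, forward 2.2 m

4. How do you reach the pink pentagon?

turn left 123°, forward 4.1 m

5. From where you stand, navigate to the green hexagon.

turn left 157°, forward 11.7 m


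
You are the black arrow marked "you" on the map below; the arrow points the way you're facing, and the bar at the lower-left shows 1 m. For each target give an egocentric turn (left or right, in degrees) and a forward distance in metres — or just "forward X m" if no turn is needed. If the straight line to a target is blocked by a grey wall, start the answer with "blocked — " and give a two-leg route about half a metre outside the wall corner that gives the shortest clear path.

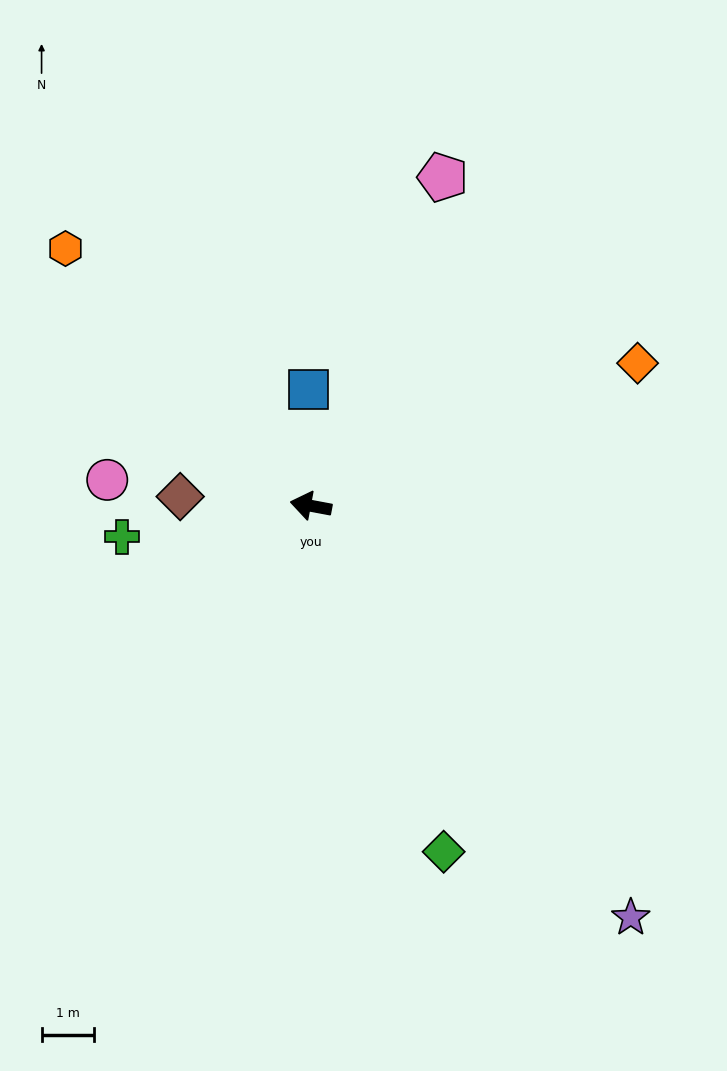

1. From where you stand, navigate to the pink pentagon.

turn right 101°, forward 6.7 m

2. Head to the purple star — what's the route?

turn left 138°, forward 9.9 m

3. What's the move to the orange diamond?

turn right 146°, forward 6.8 m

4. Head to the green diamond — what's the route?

turn left 122°, forward 7.0 m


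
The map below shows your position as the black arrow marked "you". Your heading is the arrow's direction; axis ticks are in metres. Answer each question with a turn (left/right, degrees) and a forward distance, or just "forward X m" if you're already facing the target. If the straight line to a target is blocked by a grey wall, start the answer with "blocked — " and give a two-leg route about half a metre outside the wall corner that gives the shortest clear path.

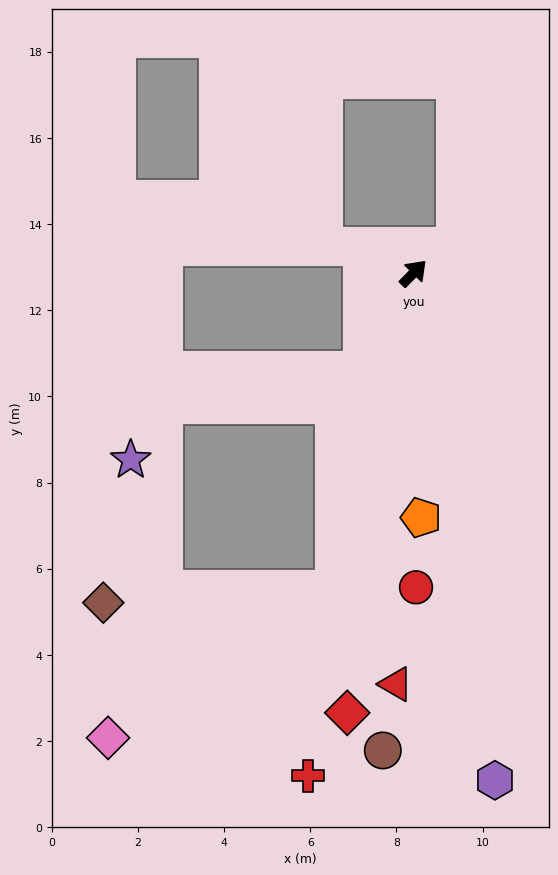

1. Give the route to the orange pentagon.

turn right 134°, forward 5.7 m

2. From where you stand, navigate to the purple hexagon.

turn right 126°, forward 11.9 m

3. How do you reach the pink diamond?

blocked — turn right 150°, forward 7.6 m, then turn right 42°, forward 6.3 m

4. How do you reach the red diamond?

turn right 144°, forward 10.3 m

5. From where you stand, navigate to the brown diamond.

blocked — turn right 150°, forward 7.6 m, then turn right 72°, forward 5.3 m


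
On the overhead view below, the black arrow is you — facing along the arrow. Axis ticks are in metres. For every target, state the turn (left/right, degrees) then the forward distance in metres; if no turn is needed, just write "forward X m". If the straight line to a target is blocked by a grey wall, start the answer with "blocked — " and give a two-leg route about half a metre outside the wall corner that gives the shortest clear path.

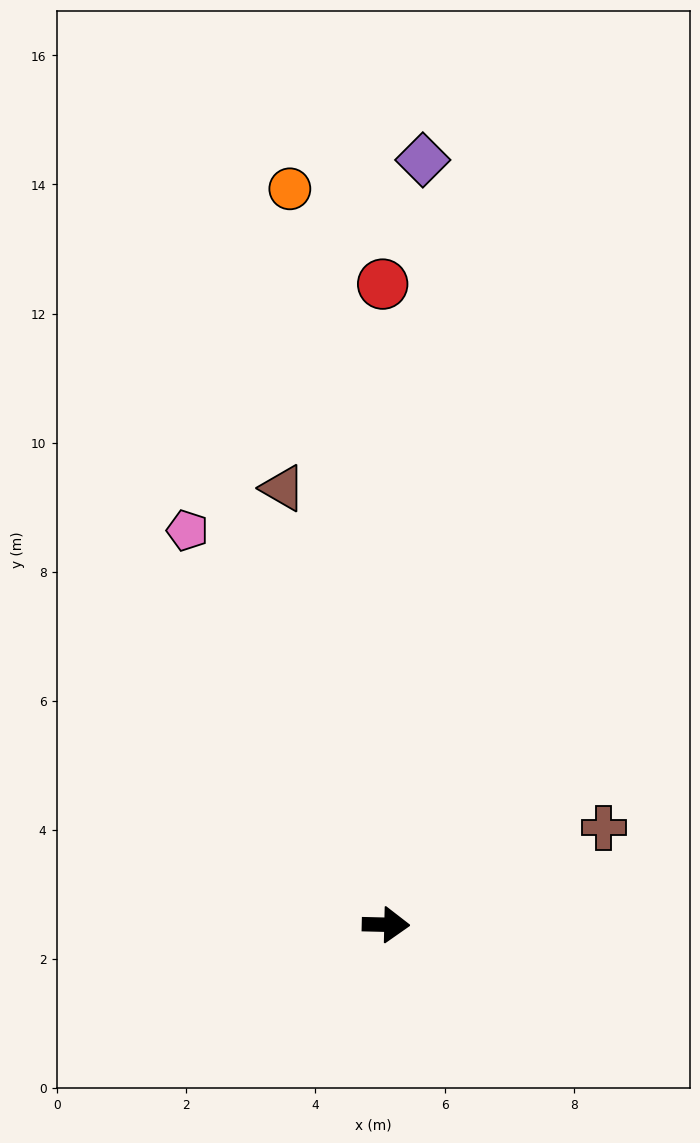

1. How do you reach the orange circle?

turn left 99°, forward 11.5 m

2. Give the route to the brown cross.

turn left 25°, forward 3.7 m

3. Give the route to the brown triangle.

turn left 105°, forward 6.9 m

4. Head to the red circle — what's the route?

turn left 92°, forward 9.9 m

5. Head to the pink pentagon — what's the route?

turn left 118°, forward 6.8 m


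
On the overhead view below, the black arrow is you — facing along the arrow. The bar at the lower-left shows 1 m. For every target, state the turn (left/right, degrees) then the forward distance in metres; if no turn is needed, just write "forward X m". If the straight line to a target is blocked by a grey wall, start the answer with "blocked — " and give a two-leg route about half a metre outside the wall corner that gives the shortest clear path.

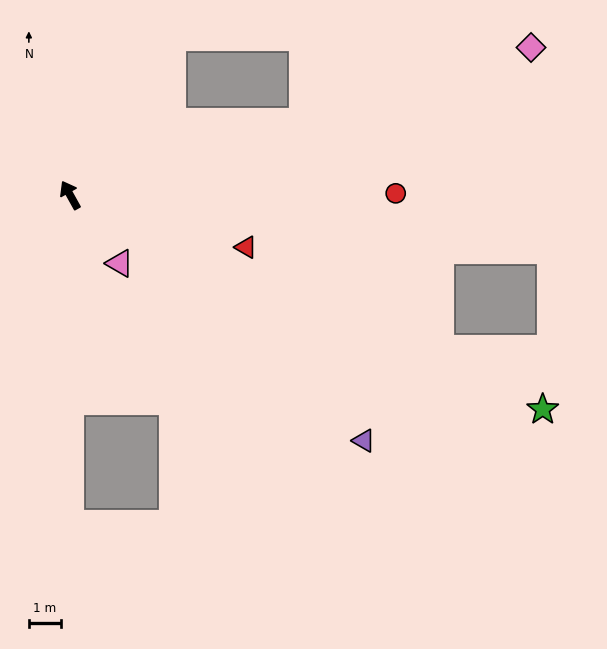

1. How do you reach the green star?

turn right 143°, forward 16.1 m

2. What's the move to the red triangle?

turn right 136°, forward 5.7 m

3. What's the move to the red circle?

turn right 119°, forward 10.1 m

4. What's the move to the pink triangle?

turn right 173°, forward 2.6 m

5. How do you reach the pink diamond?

turn right 101°, forward 15.1 m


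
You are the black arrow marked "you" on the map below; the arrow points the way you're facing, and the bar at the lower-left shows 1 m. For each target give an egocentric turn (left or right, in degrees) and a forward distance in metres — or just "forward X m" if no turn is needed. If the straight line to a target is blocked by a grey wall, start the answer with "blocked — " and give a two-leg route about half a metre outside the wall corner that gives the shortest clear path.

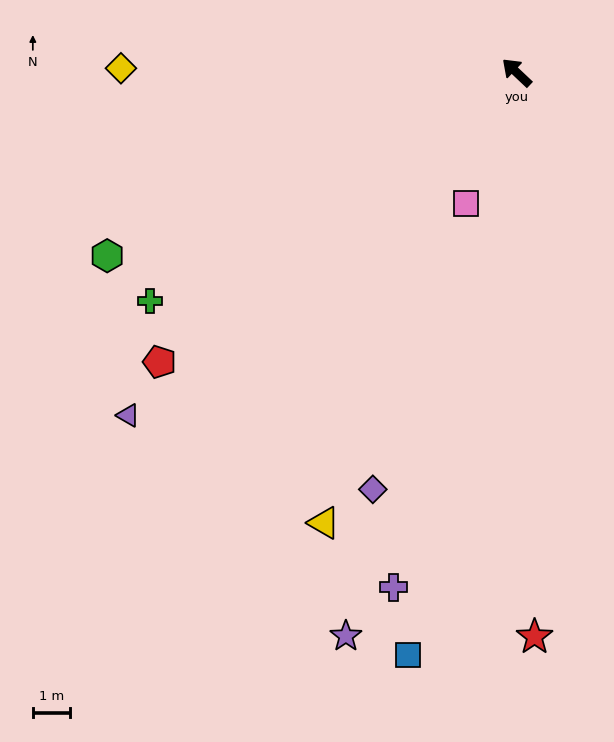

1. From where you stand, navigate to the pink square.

turn left 112°, forward 3.8 m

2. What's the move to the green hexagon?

turn left 67°, forward 12.0 m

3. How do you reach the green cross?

turn left 75°, forward 11.6 m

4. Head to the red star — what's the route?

turn left 135°, forward 15.1 m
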